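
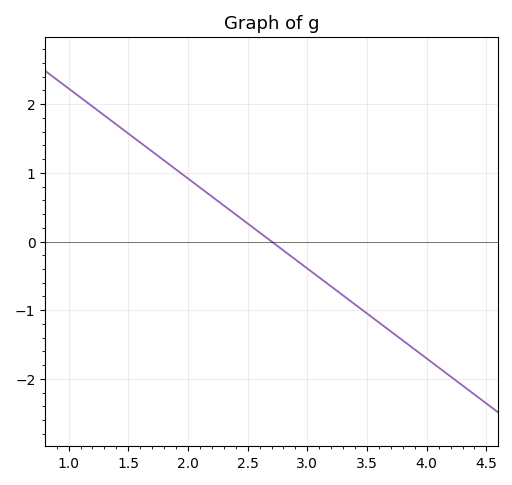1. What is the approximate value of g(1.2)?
1.97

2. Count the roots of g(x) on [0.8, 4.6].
1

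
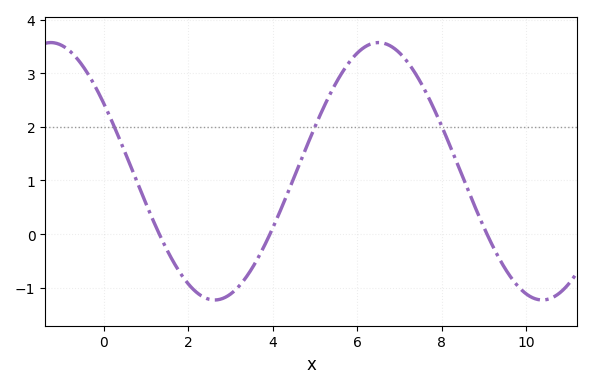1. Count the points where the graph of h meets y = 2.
3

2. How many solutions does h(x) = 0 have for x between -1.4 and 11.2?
3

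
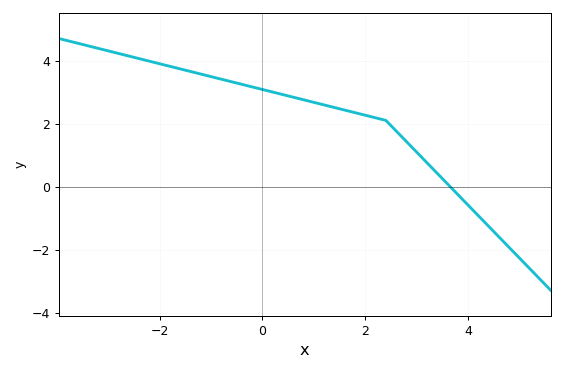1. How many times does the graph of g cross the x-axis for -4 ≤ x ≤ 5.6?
1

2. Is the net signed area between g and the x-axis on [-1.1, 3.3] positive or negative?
positive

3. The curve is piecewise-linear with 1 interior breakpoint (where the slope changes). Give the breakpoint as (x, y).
(2.4, 2.1)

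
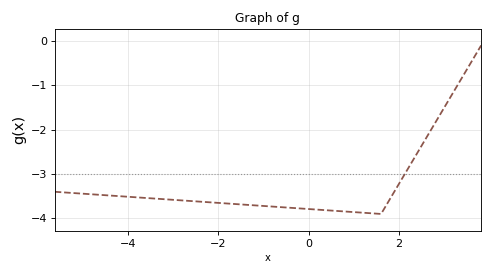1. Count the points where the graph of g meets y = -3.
1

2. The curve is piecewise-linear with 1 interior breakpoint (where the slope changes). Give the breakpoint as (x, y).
(1.6, -3.9)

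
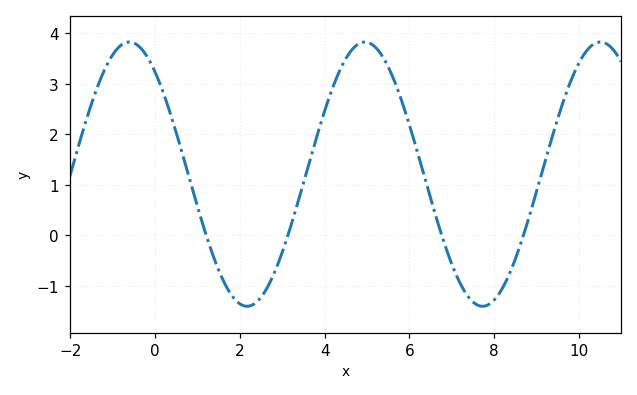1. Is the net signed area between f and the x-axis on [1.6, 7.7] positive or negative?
positive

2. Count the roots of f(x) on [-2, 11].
4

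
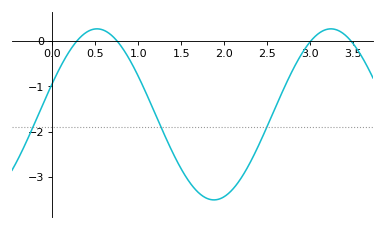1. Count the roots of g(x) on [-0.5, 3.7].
4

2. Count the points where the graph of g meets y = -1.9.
3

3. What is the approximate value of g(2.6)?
-1.4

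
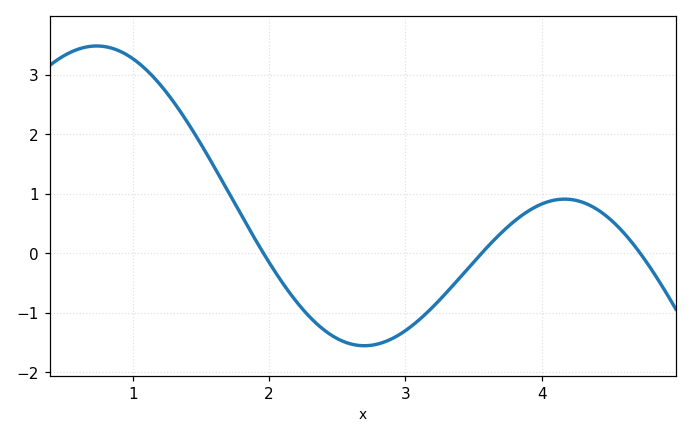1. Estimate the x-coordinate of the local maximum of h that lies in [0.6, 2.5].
0.7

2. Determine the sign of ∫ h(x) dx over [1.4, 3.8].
negative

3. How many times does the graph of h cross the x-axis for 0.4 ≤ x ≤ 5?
3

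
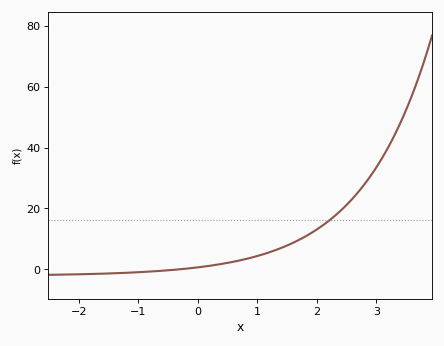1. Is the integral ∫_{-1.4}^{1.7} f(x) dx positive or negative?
positive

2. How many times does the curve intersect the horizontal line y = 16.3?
1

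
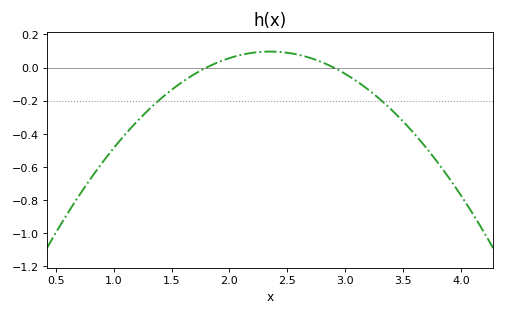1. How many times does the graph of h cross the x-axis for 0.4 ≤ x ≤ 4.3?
2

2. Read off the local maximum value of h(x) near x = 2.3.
0.1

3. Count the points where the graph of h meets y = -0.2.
2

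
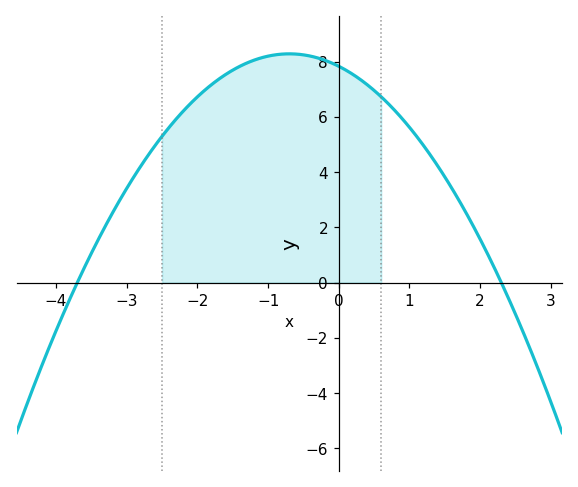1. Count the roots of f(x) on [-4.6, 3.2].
2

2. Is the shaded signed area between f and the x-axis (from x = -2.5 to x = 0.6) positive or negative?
positive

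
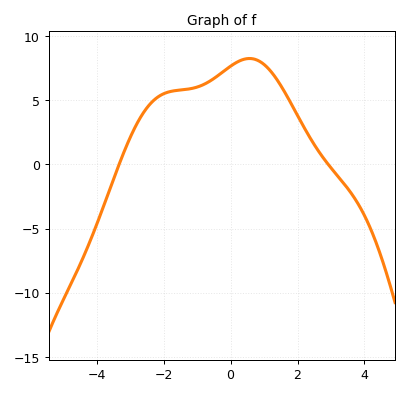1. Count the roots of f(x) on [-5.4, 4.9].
2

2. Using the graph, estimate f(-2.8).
3.18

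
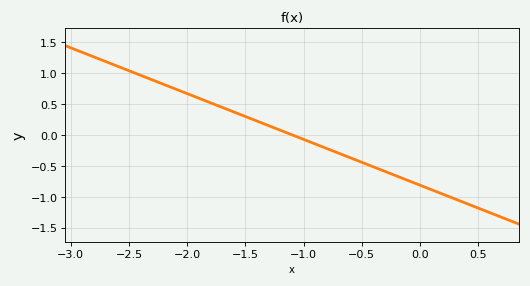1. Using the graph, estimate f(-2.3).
0.888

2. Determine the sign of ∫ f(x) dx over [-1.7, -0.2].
negative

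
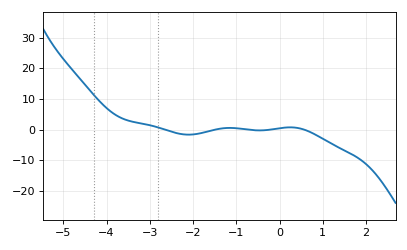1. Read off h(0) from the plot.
0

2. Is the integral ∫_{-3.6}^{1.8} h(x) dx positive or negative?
negative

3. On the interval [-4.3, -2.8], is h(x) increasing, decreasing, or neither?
decreasing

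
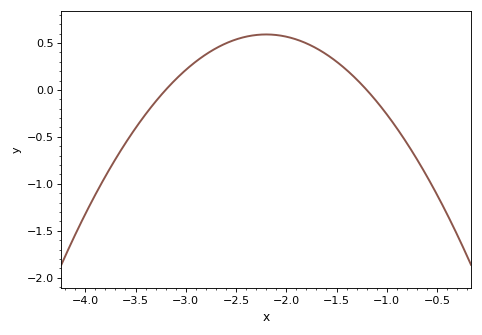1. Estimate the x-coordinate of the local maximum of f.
-2.2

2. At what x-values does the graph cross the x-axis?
-3.2, -1.2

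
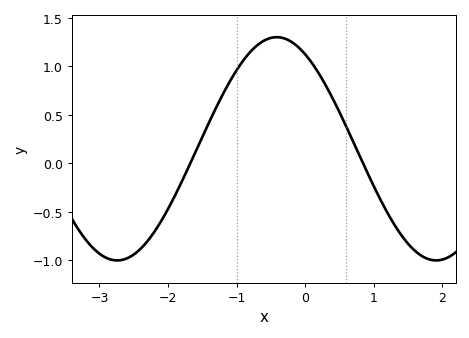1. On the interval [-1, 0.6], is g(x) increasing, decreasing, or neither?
neither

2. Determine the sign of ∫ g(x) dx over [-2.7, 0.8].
positive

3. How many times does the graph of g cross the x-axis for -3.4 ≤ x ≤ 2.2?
2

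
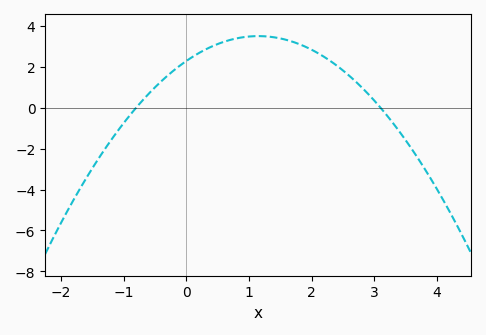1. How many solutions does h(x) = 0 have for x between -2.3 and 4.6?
2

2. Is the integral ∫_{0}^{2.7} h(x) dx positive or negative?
positive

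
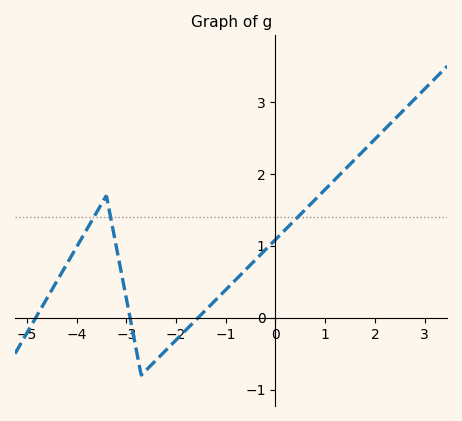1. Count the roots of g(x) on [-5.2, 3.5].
3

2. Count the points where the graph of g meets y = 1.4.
3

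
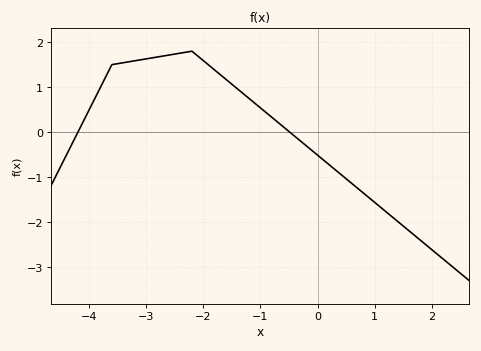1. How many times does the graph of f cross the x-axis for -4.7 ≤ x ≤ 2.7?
2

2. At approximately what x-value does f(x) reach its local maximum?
-2.2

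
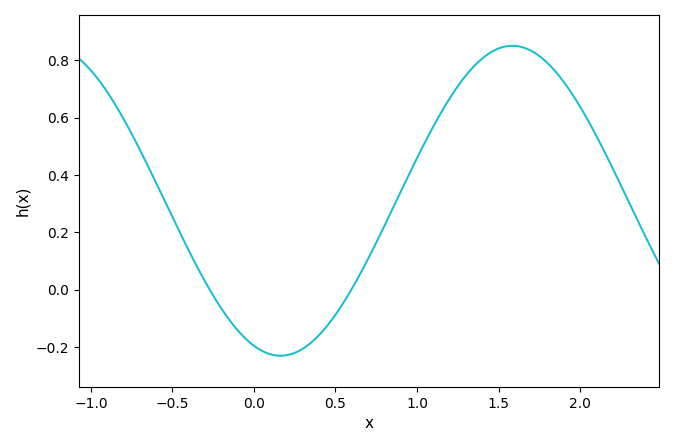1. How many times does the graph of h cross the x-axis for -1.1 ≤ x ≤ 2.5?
2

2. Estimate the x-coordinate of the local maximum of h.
1.6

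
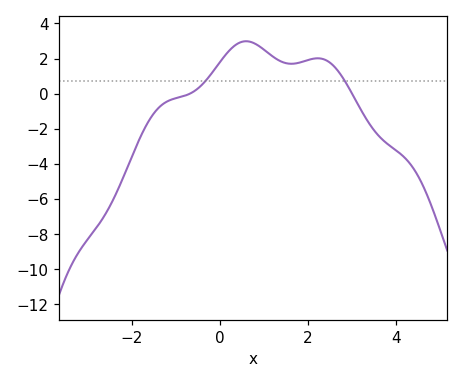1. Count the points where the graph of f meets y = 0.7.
2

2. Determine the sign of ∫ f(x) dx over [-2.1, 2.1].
positive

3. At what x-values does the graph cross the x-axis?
-0.6, 3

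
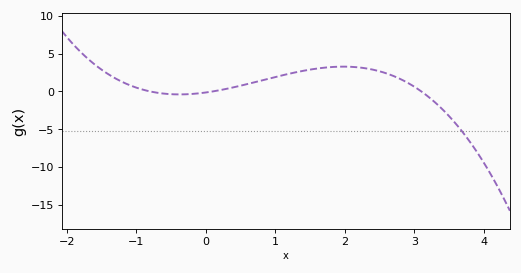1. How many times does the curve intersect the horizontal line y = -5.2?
1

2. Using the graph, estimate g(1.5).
3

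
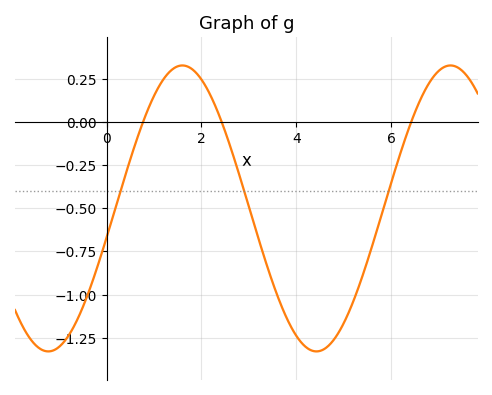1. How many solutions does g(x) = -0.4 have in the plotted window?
3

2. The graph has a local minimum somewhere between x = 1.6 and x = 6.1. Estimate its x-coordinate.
4.43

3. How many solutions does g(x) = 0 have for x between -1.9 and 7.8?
3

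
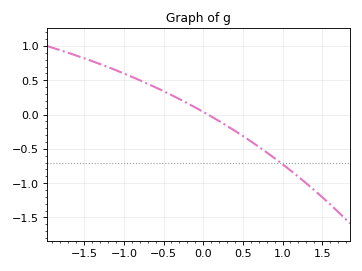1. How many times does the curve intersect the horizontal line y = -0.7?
1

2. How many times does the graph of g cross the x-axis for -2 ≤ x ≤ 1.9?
1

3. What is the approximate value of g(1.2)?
-0.9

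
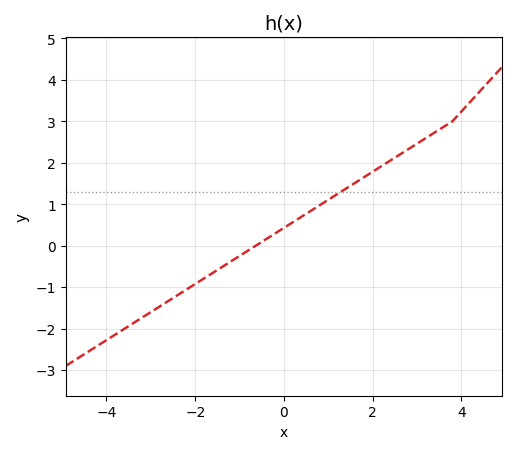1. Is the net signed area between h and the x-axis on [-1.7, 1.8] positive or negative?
positive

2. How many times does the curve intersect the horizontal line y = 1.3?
1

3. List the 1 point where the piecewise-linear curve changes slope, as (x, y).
(3.8, 3)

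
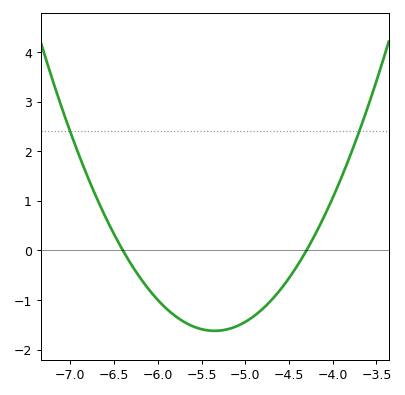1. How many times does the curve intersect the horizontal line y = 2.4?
2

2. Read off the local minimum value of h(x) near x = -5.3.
-1.62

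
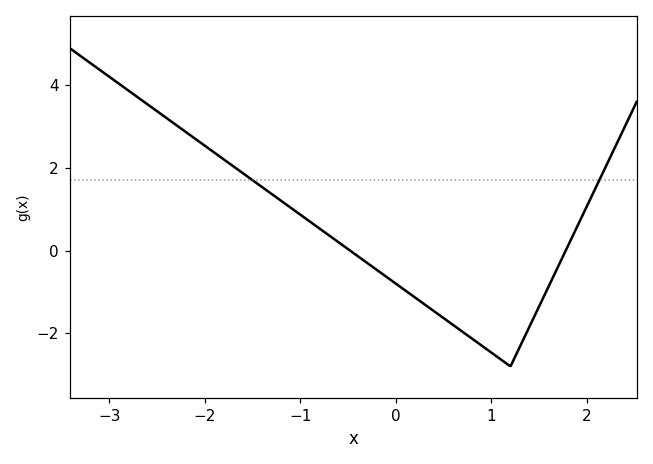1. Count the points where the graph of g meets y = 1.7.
2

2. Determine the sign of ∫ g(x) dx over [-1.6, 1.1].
negative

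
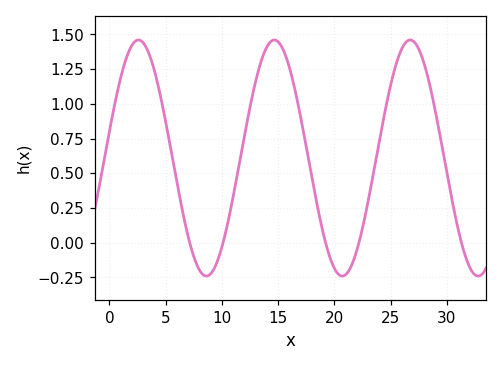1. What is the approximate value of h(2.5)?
1.46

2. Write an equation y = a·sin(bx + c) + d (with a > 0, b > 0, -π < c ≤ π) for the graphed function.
y = 0.85sin(0.52x + 0.232) + 0.61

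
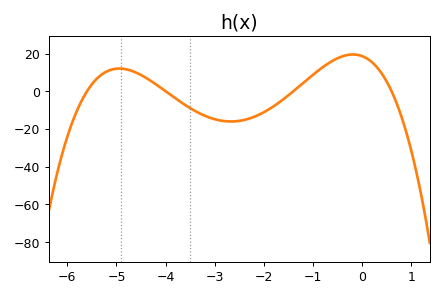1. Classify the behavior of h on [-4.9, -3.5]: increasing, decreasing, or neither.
decreasing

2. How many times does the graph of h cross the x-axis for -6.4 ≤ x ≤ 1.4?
4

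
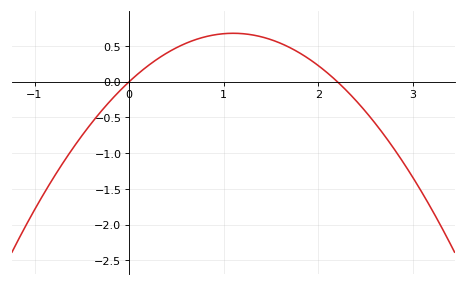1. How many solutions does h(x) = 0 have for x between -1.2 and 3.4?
2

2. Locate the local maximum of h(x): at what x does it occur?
1.1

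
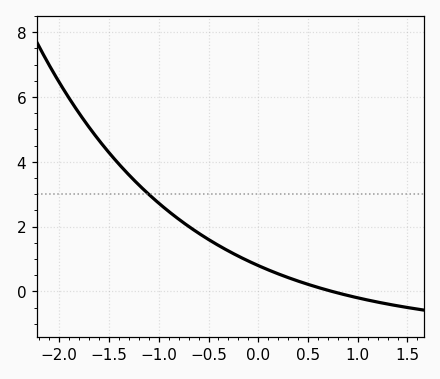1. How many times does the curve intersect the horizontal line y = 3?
1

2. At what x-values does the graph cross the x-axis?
0.745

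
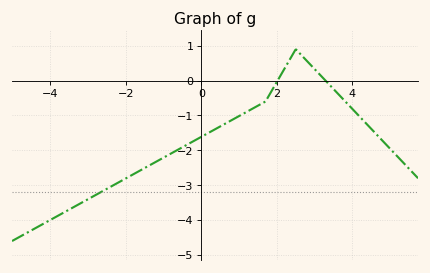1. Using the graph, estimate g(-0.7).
-2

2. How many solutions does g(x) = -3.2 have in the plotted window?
1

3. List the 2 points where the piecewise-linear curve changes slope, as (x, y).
(1.7, -0.6); (2.5, 0.9)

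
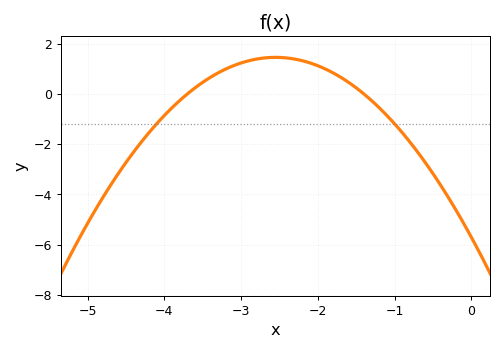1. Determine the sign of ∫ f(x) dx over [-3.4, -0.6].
positive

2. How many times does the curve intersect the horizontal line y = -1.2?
2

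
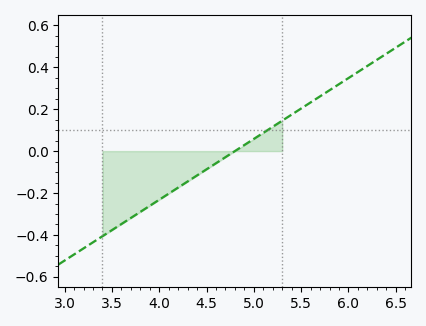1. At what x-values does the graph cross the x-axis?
4.8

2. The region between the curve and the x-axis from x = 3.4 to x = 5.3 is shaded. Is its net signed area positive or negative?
negative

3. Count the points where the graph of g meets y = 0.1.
1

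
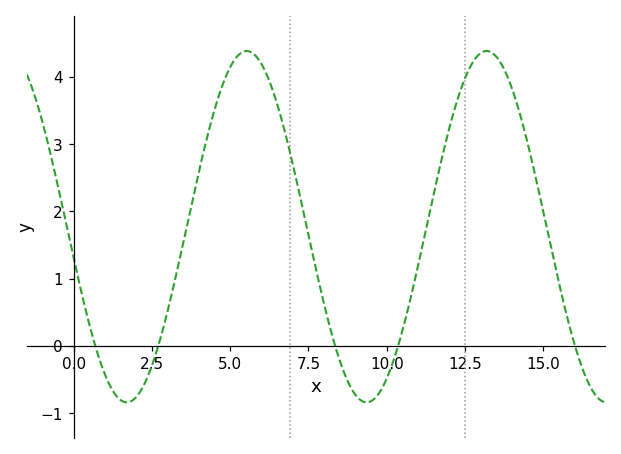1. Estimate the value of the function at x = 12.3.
3.72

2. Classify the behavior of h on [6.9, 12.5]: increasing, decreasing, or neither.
neither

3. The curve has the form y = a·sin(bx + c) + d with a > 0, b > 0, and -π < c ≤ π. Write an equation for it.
y = 2.61sin(0.82x - 2.96) + 1.77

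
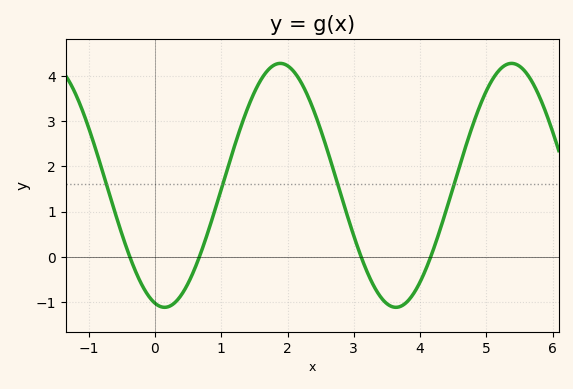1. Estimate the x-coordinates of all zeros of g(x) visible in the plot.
-0.4, 0.7, 3.1, 4.2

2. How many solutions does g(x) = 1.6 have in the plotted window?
4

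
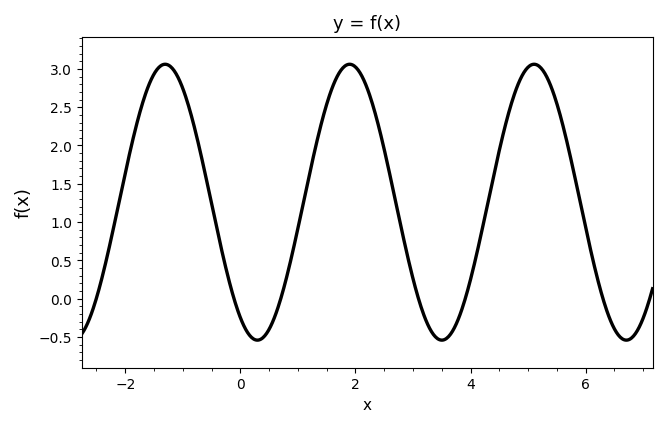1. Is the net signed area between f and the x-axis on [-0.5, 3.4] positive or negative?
positive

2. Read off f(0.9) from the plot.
0.58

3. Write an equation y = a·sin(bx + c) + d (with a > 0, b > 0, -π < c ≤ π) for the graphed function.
y = 1.8sin(1.96x - 2.15) + 1.26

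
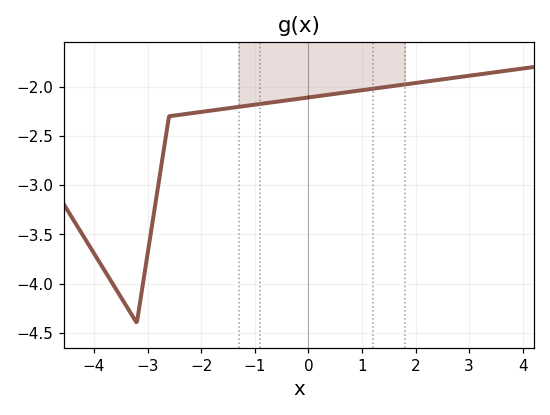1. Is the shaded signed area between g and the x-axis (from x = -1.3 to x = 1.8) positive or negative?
negative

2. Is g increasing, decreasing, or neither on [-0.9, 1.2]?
increasing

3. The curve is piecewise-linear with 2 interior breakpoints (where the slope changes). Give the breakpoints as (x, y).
(-3.2, -4.4); (-2.6, -2.3)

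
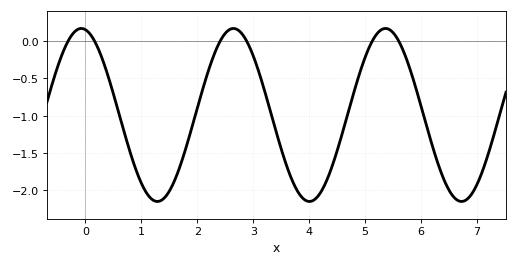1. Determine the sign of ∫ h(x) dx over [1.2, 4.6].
negative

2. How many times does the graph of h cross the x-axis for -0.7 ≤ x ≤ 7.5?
6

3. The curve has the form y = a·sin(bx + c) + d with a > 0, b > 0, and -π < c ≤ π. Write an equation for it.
y = 1.16sin(2.31x + 1.74) - 0.99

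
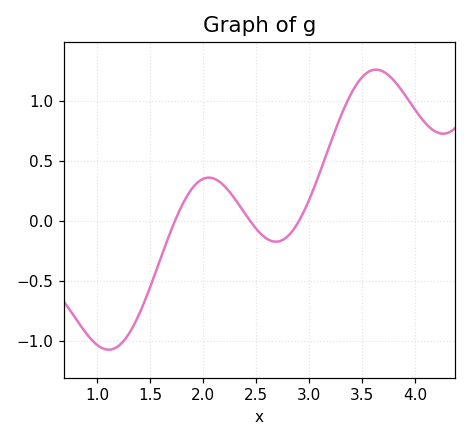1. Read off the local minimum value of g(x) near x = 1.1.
-1.05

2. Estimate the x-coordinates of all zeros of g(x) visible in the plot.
1.75, 2.45, 2.9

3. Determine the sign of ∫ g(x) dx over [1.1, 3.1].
negative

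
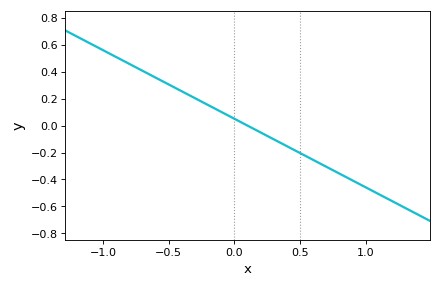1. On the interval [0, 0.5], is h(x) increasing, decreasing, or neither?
decreasing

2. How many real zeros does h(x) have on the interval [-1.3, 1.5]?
1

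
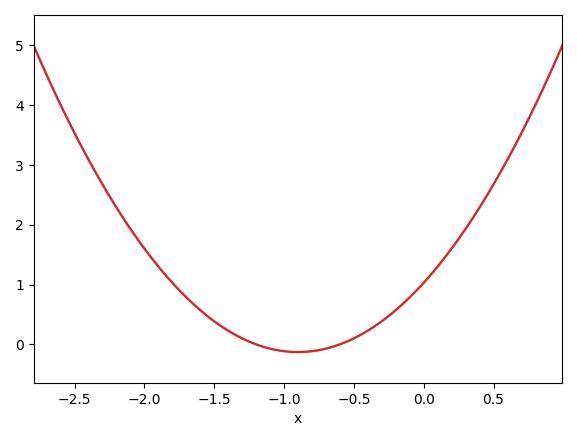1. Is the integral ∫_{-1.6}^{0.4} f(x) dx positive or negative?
positive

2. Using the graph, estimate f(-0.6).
0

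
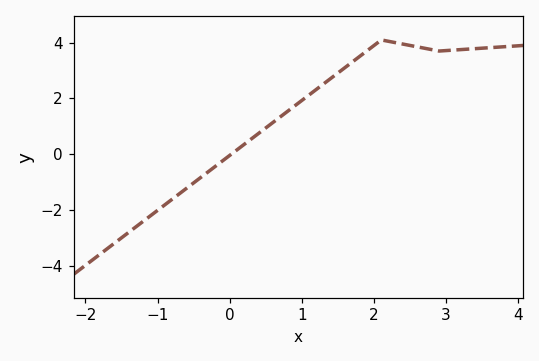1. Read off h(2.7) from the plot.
3.8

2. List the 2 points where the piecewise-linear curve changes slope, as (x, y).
(2.1, 4.1); (2.9, 3.7)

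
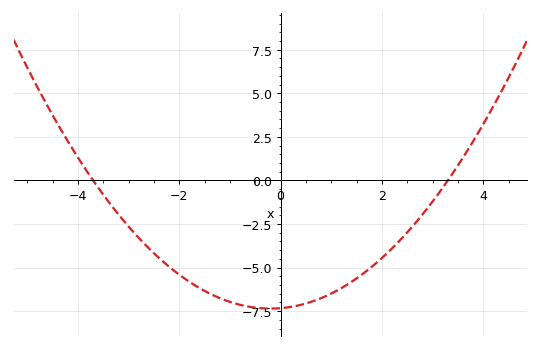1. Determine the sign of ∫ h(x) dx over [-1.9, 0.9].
negative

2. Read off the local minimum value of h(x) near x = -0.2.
-7.35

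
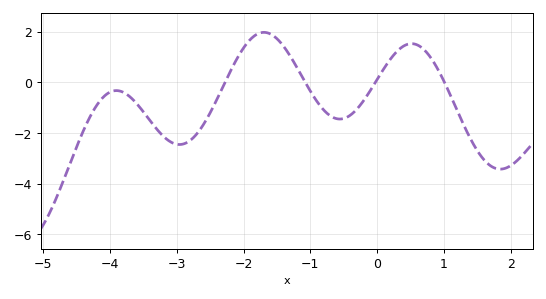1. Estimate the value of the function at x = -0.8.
-1.1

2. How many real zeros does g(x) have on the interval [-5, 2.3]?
4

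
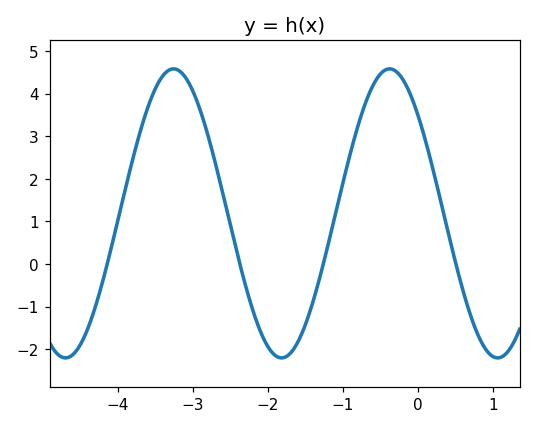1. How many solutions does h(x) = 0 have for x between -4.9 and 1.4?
4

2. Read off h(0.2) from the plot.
2.24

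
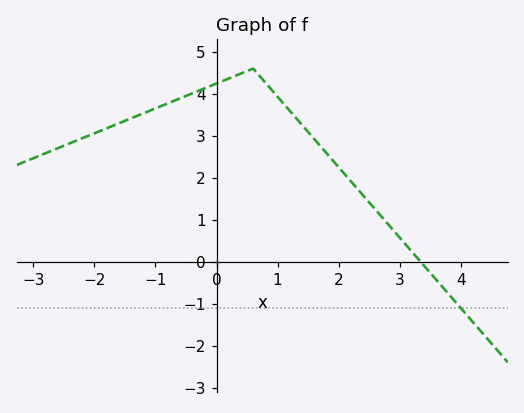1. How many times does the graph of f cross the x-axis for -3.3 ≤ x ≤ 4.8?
1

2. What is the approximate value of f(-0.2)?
4.13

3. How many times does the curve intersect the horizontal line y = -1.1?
1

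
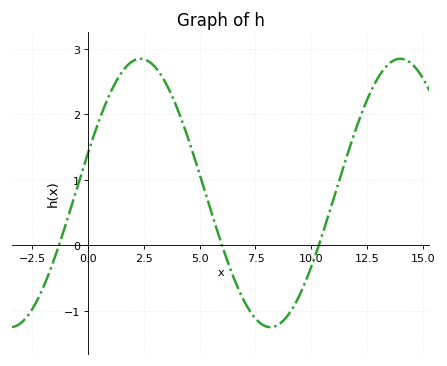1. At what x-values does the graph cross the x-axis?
-1.5, 6, 10.5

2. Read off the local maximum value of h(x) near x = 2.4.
2.8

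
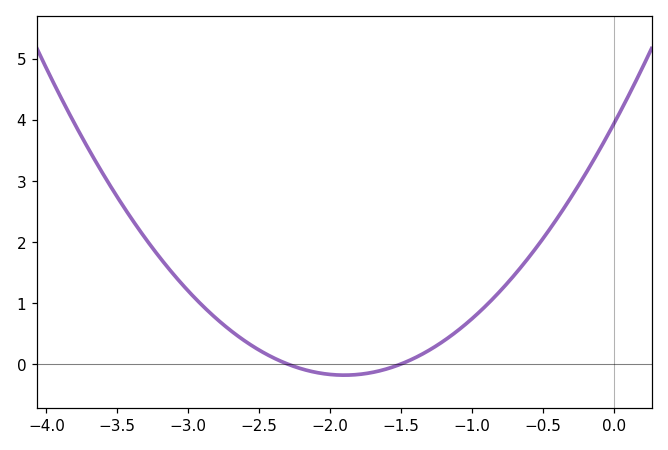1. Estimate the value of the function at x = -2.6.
0.376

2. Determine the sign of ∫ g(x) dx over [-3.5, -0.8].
positive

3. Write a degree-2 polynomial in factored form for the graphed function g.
y = 1.14(x + 2.3)(x + 1.5)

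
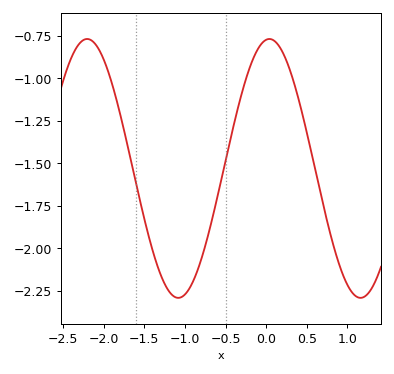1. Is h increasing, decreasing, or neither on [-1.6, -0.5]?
neither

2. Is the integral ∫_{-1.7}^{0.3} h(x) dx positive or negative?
negative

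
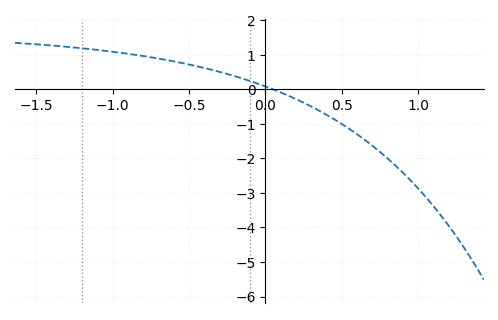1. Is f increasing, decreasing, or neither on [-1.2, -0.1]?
decreasing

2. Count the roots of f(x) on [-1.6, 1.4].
1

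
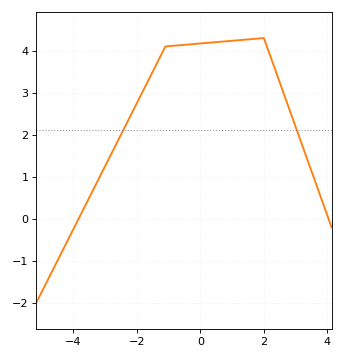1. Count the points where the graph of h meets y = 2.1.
2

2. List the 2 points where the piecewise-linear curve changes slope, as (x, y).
(-1.1, 4.1); (2, 4.3)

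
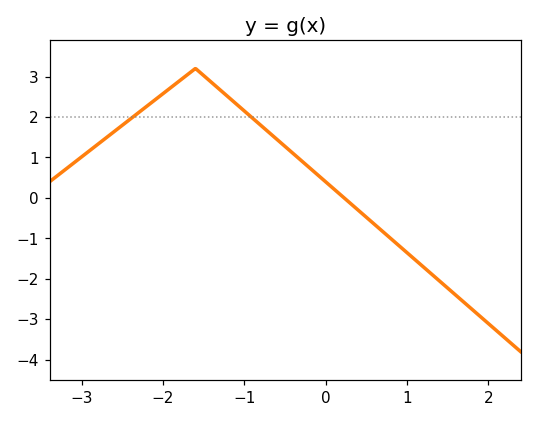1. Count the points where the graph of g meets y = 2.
2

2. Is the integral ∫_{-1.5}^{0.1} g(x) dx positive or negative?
positive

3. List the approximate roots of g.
0.226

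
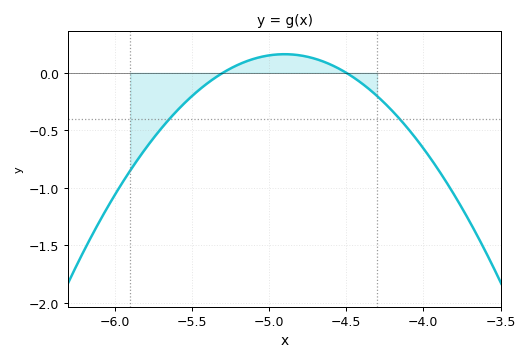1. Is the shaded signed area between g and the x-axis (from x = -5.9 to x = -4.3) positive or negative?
negative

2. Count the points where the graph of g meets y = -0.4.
2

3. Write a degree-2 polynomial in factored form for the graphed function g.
y = -1.01(x + 5.3)(x + 4.5)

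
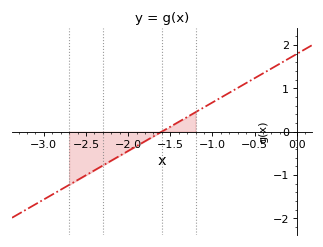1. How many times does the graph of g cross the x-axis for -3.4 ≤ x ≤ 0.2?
1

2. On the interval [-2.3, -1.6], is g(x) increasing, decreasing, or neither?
increasing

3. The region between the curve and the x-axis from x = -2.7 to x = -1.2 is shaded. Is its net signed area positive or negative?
negative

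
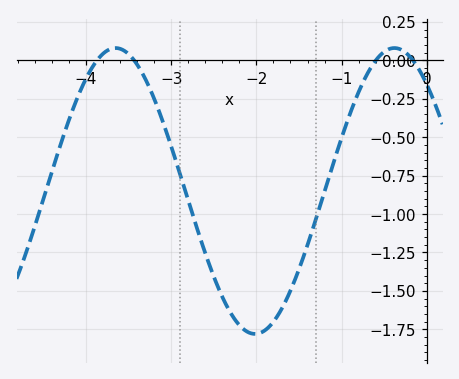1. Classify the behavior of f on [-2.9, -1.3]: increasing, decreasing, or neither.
neither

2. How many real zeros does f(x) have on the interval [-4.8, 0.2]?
4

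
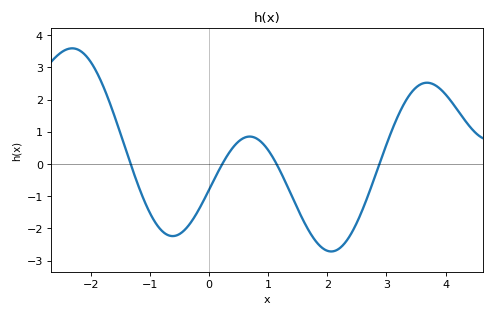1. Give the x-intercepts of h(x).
-1.3, 0.2, 1.1, 2.9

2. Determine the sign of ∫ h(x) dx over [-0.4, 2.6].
negative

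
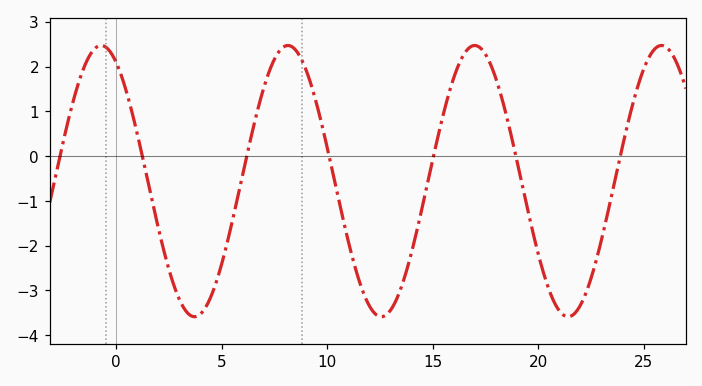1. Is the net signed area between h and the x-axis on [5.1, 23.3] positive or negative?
negative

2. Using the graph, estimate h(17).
2.5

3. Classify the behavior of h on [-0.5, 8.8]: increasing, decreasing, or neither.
neither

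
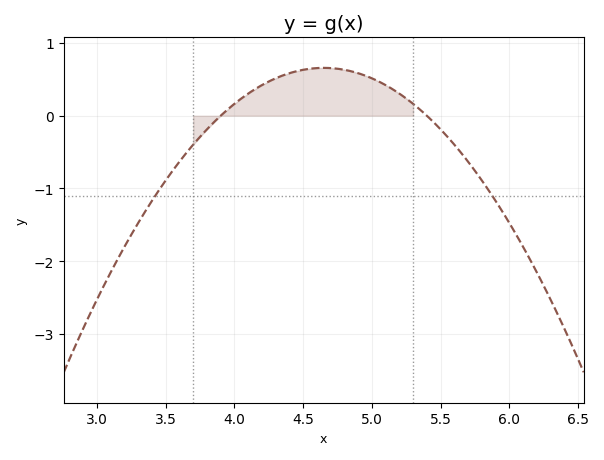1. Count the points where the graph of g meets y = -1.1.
2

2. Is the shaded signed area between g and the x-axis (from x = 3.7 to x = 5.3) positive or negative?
positive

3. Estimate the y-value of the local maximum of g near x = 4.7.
0.658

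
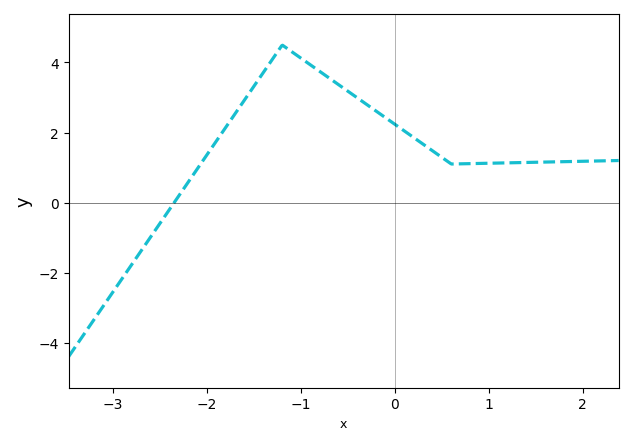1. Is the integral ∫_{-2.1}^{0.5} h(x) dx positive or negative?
positive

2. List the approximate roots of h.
-2.3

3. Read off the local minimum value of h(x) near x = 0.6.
1.2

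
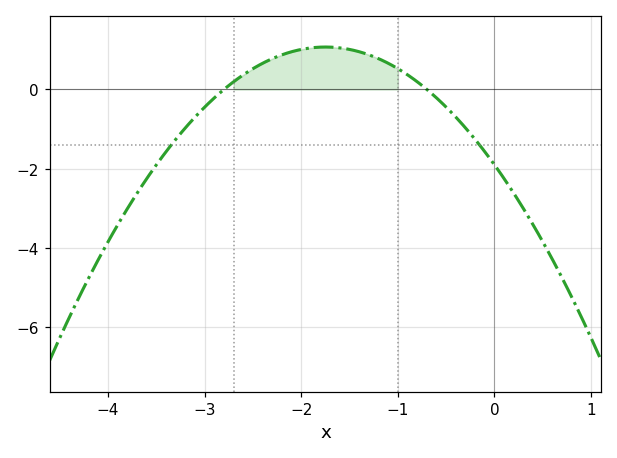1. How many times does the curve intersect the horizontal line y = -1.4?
2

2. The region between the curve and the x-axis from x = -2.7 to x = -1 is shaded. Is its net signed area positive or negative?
positive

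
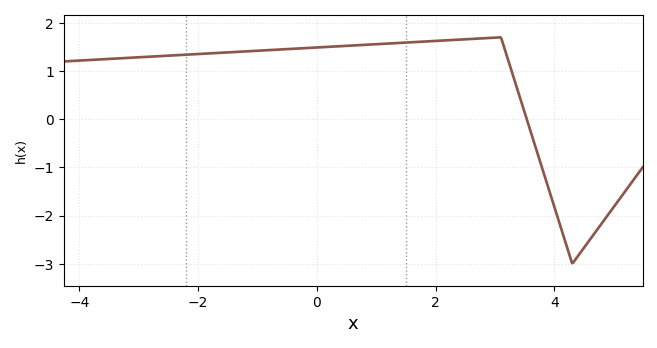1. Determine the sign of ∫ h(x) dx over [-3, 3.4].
positive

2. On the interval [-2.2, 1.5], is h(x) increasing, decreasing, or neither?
increasing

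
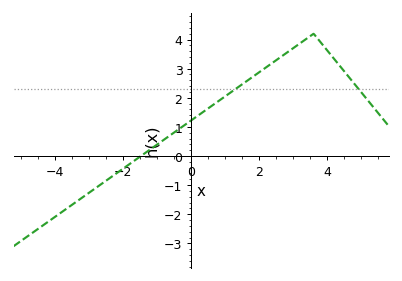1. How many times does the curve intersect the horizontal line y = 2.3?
2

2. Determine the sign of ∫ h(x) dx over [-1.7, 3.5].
positive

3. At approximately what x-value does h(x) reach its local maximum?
3.6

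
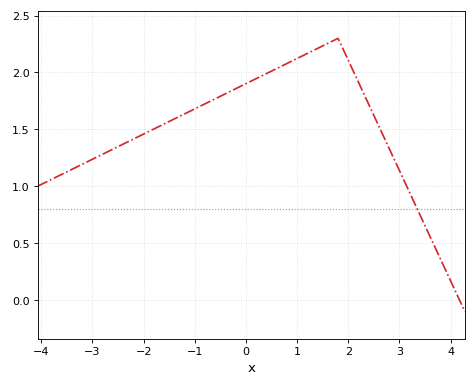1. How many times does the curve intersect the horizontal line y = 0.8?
1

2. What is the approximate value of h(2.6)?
1.52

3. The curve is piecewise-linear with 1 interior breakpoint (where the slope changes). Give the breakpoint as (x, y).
(1.8, 2.3)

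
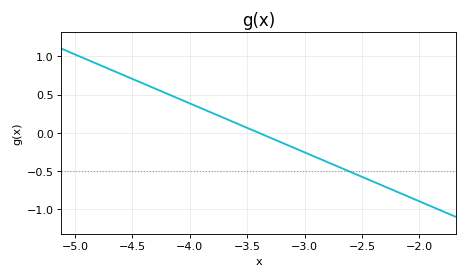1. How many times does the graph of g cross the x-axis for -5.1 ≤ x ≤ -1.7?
1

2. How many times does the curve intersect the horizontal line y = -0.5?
1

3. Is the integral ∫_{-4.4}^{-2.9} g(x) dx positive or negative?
positive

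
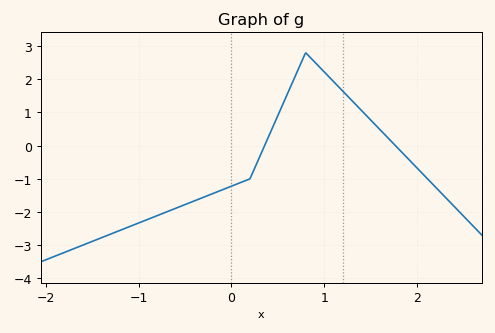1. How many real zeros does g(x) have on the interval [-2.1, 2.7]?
2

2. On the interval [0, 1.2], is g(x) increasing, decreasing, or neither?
neither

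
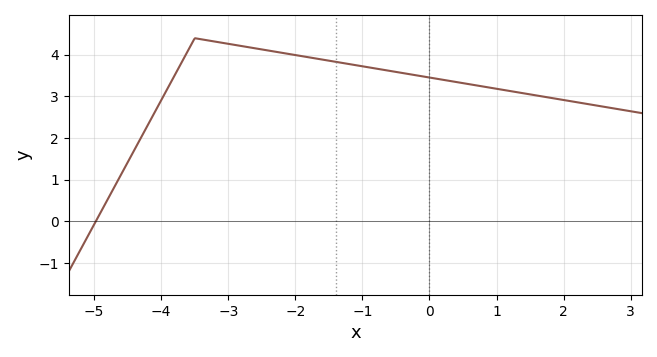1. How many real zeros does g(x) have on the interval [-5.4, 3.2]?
1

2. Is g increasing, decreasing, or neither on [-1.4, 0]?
decreasing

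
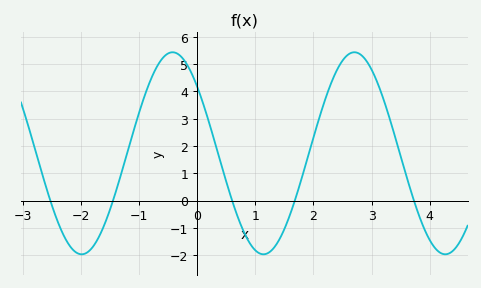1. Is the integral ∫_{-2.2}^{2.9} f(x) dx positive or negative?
positive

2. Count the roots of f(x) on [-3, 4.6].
5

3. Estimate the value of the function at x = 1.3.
-1.8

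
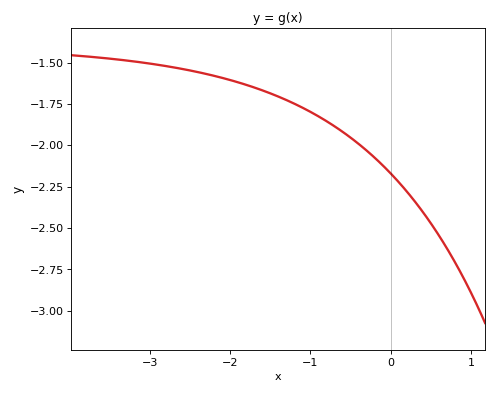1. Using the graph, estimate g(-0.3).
-2.03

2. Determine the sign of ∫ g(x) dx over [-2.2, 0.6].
negative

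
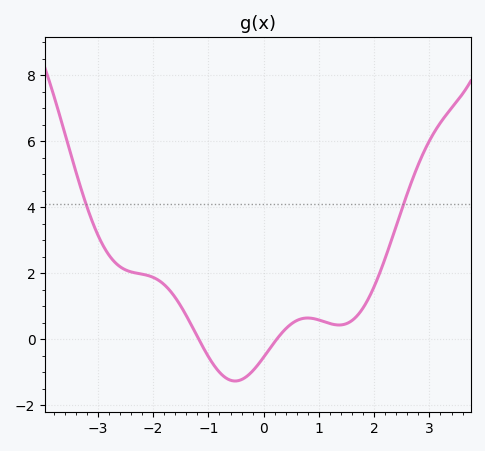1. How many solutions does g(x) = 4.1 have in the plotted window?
2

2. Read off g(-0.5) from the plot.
-1.27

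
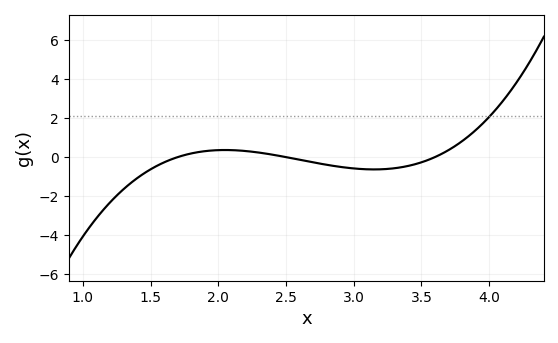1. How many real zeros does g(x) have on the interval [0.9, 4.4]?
3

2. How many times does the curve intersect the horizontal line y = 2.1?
1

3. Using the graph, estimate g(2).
0.358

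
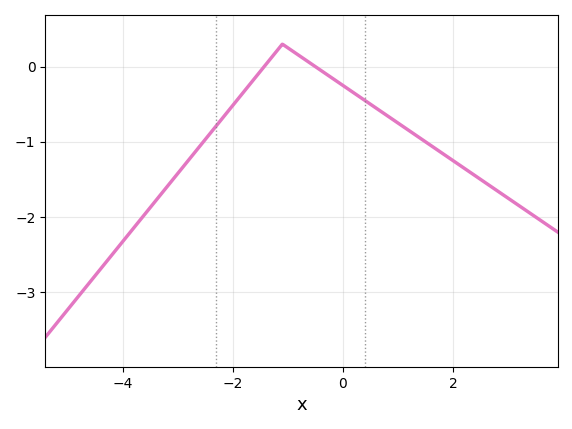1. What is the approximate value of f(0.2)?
-0.349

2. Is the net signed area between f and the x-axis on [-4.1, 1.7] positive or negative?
negative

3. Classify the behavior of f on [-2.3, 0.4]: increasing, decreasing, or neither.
neither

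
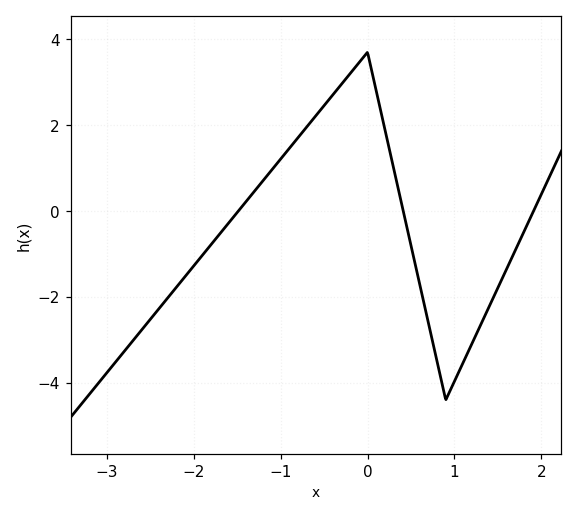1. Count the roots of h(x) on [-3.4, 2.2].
3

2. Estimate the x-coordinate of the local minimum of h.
0.902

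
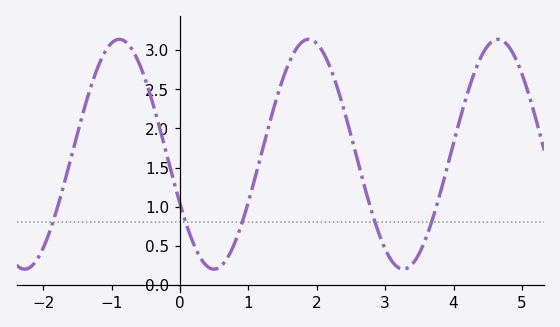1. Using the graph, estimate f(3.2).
0.2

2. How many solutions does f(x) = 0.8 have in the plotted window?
5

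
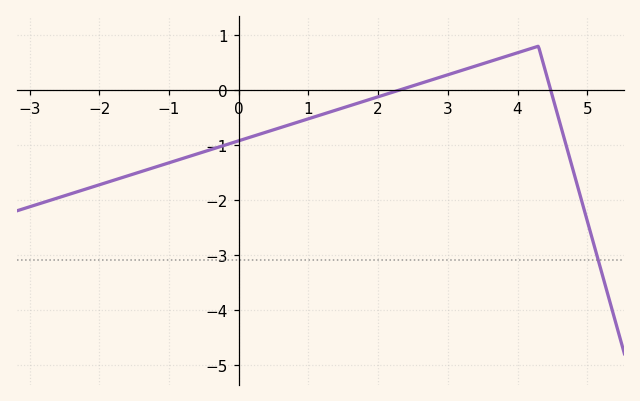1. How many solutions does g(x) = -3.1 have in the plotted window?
1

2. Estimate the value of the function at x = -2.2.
-1.8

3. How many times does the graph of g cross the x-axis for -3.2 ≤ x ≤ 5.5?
2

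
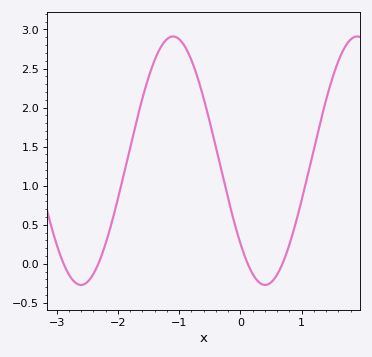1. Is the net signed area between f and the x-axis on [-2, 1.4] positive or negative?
positive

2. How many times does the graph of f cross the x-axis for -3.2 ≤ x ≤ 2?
4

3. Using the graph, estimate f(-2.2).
0.25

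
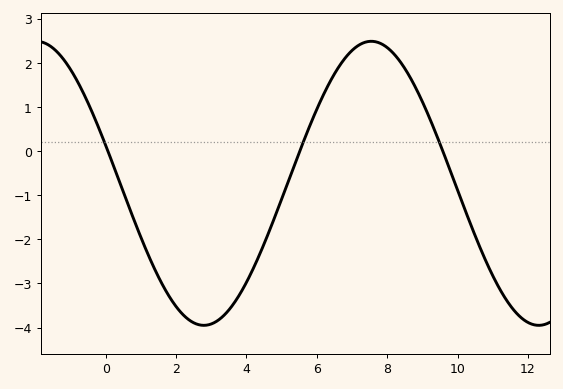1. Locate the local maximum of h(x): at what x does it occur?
7.6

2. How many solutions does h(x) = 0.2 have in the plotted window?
3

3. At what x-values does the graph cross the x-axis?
0, 5.6, 9.6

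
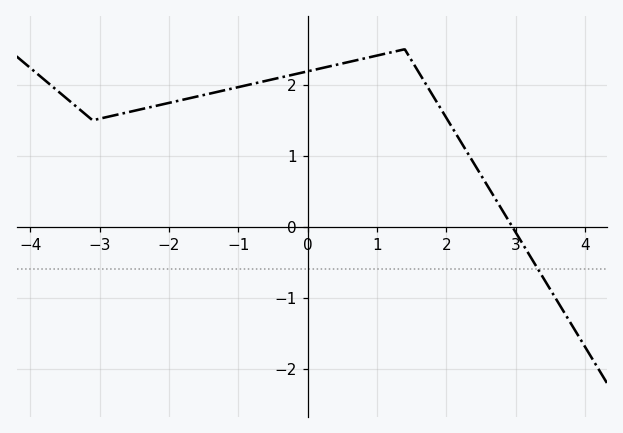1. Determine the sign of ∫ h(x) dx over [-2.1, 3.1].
positive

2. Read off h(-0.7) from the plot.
2.03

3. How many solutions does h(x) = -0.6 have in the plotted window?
1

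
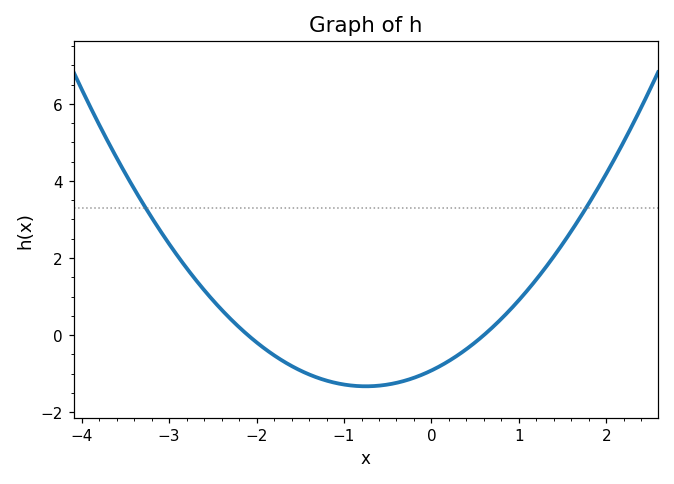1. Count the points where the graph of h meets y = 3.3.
2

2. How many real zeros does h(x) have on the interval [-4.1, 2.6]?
2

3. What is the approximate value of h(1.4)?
2.04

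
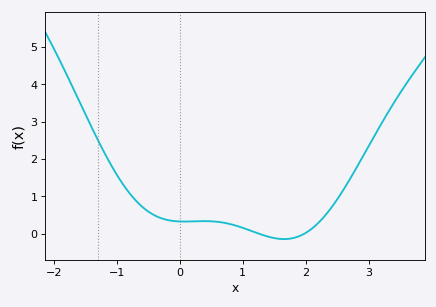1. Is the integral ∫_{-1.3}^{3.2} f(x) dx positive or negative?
positive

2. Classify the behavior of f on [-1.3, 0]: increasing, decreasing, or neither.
decreasing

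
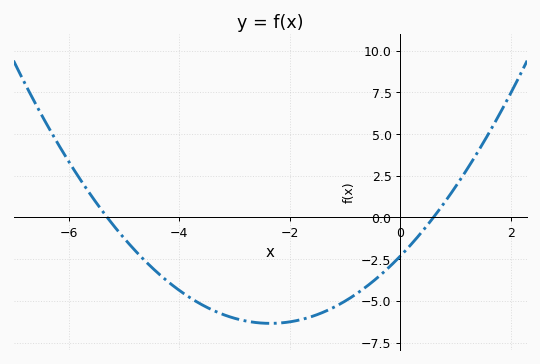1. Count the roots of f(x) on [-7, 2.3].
2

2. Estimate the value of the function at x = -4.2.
-3.85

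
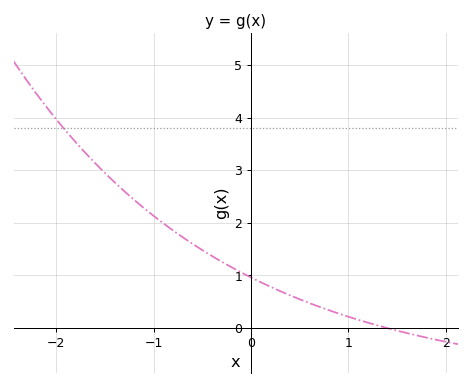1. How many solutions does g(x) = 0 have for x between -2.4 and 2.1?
1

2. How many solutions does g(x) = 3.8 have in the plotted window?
1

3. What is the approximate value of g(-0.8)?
1.9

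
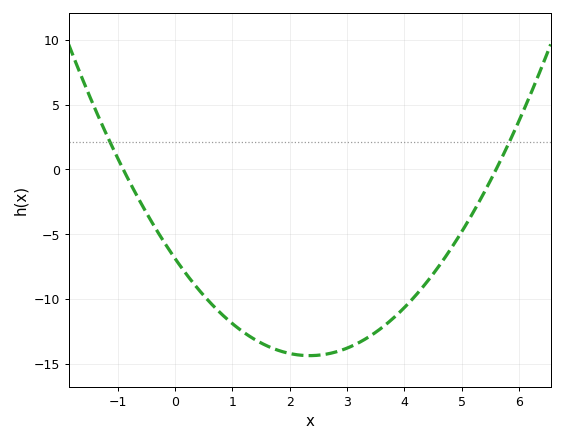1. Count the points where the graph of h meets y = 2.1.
2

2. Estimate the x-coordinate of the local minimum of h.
2.35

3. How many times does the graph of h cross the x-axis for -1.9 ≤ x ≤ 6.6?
2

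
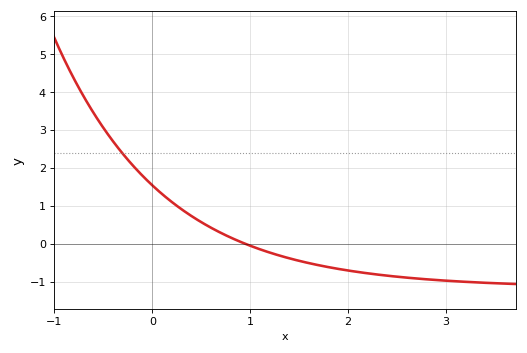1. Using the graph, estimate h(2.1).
-0.7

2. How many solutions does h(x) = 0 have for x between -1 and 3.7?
1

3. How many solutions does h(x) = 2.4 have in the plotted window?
1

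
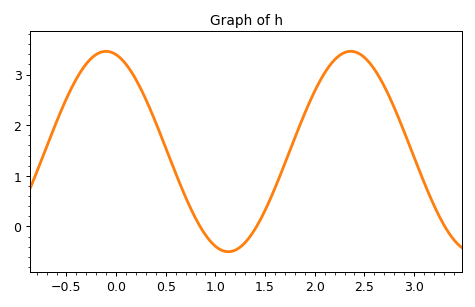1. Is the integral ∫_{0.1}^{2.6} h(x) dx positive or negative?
positive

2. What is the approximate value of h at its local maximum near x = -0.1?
3.46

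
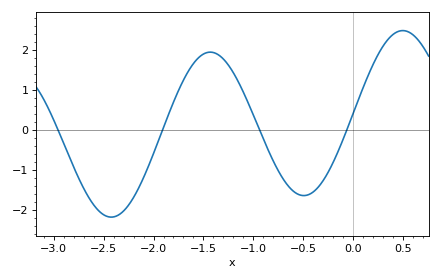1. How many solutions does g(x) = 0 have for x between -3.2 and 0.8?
4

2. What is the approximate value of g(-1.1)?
0.9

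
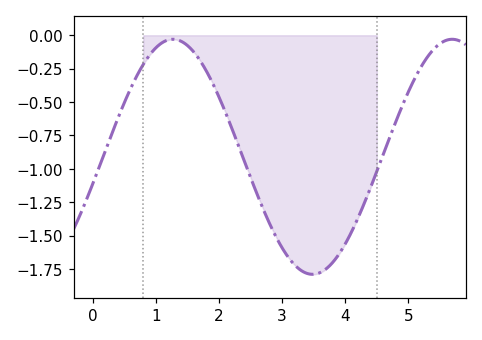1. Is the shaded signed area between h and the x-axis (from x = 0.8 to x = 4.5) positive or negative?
negative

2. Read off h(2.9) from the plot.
-1.5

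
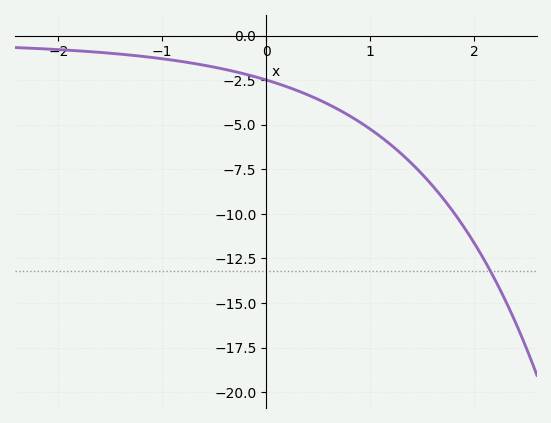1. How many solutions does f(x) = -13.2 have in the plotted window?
1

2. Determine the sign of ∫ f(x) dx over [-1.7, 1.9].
negative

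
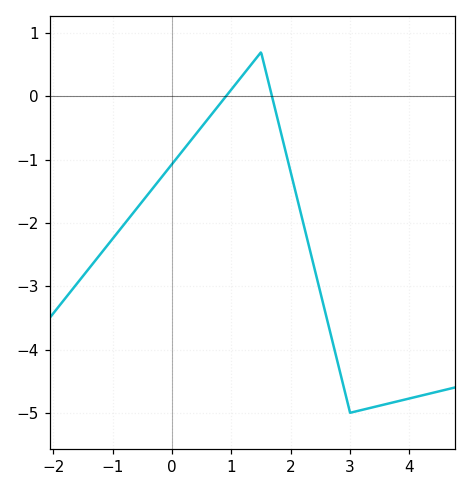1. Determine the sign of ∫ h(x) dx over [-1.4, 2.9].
negative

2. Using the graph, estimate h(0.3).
-0.7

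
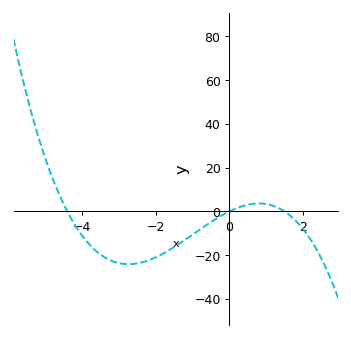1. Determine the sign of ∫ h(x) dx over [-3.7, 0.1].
negative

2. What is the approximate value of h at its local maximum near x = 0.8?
3.64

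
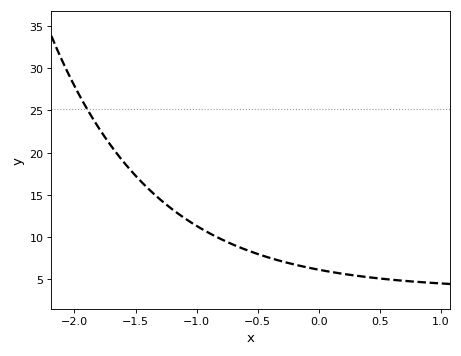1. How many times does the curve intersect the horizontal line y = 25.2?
1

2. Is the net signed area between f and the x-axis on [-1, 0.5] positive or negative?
positive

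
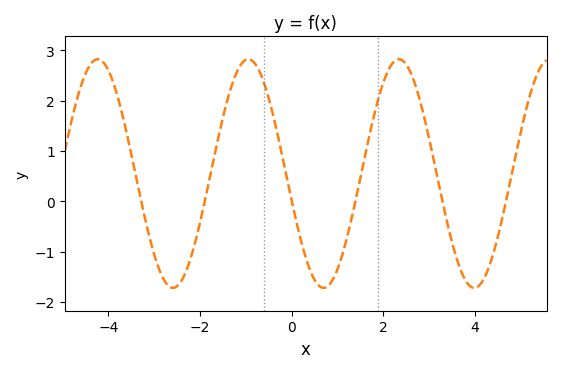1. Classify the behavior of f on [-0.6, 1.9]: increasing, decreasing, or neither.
neither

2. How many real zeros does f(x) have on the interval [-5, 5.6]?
6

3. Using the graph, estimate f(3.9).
-1.69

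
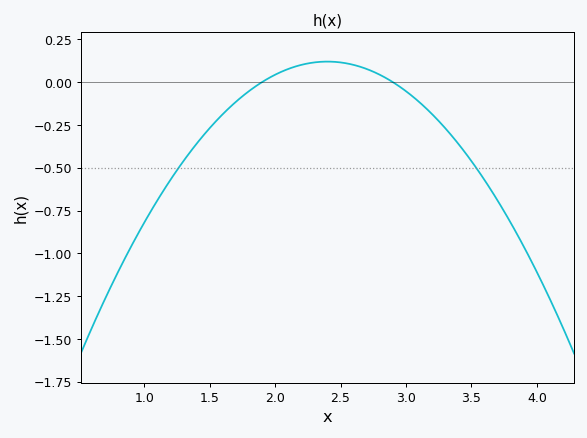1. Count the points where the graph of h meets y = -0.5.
2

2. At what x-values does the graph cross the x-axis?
1.9, 2.9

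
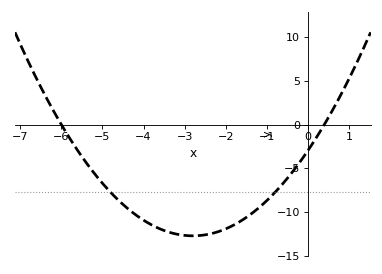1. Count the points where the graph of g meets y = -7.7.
2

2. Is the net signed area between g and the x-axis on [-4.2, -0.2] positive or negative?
negative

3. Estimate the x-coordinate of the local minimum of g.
-2.8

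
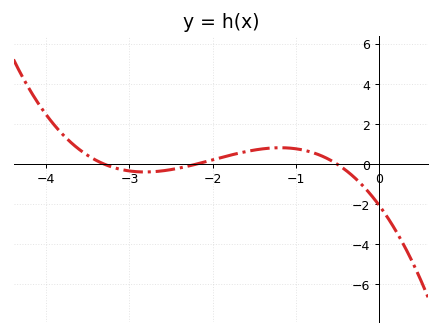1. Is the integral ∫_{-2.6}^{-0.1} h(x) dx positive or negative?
positive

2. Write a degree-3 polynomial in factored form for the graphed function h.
y = -0.56(x + 3.3)(x + 2.2)(x + 0.5)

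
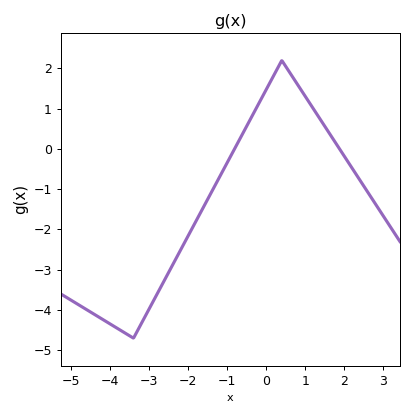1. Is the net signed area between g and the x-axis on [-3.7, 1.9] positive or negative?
negative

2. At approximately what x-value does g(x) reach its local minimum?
-3.4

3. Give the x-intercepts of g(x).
-0.812, 1.88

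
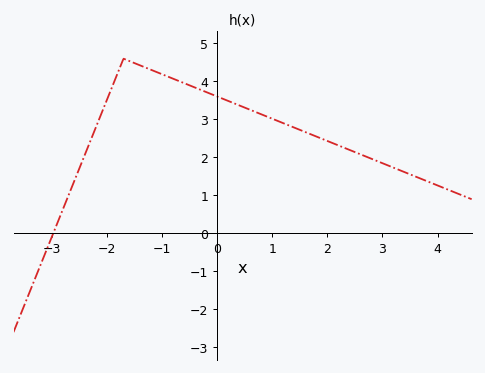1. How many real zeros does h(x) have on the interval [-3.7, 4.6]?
1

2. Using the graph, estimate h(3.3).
1.67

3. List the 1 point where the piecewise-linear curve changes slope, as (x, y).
(-1.7, 4.6)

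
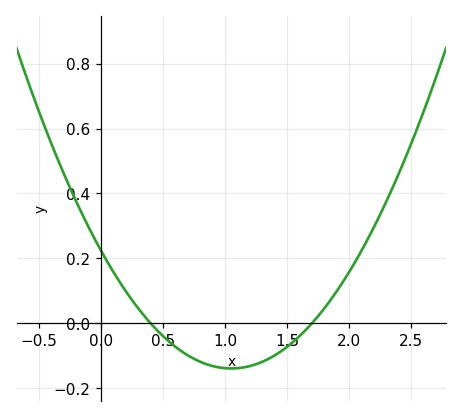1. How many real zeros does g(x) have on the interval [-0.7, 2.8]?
2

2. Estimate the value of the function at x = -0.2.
0.376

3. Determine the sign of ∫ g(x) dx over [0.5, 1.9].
negative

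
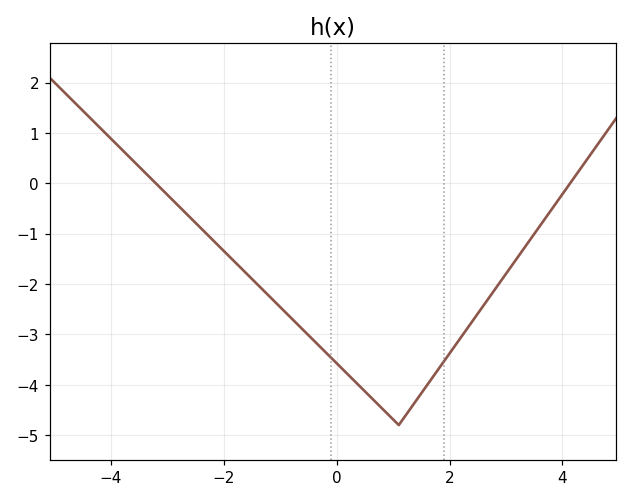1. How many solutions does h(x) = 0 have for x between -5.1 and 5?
2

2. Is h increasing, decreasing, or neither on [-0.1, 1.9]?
neither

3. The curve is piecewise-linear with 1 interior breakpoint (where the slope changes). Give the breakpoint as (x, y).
(1.1, -4.8)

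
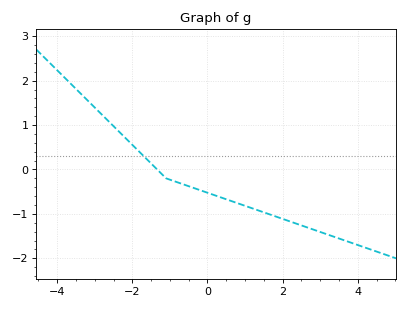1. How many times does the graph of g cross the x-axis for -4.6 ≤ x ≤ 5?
1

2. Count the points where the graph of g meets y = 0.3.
1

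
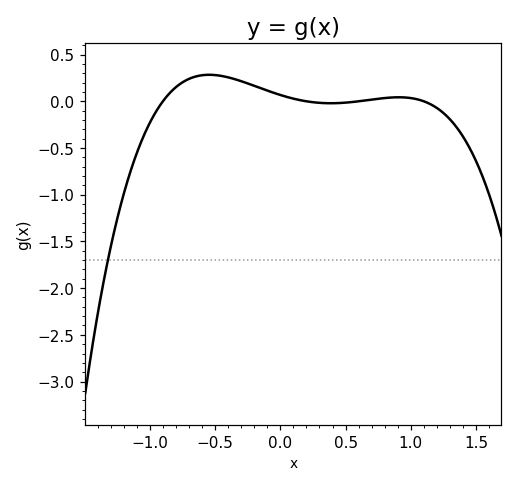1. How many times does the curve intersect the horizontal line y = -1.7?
1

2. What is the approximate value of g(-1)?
-0.25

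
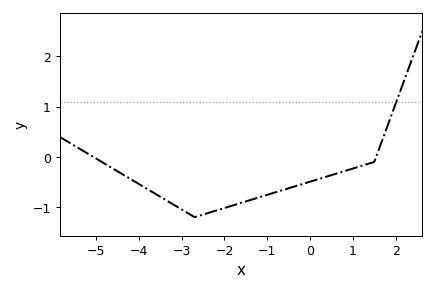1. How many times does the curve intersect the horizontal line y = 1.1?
1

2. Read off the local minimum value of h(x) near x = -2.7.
-1.2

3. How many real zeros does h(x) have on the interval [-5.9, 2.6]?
2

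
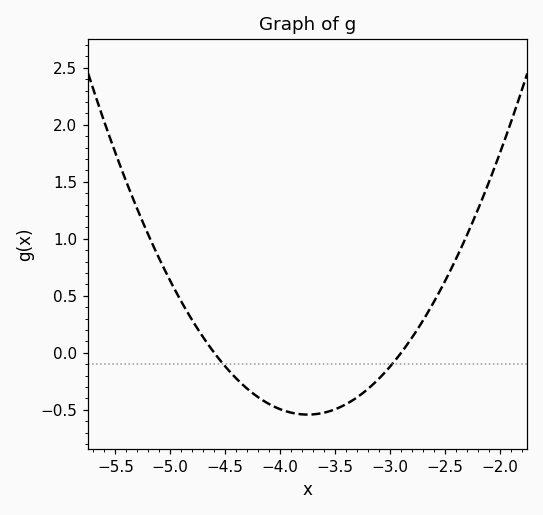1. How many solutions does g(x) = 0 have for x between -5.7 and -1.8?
2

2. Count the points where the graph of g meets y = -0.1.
2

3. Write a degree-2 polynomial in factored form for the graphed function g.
y = 0.75(x + 4.6)(x + 2.9)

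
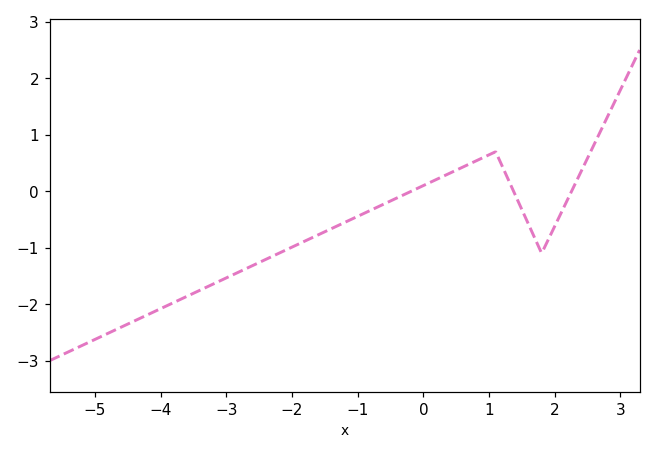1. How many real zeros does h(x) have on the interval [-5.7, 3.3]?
3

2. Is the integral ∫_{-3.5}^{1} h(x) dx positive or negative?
negative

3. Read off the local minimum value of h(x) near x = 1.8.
-1.1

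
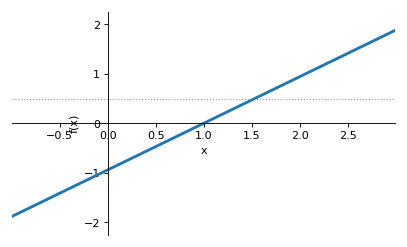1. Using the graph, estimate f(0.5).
-0.47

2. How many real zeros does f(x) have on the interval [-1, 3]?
1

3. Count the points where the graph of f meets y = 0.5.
1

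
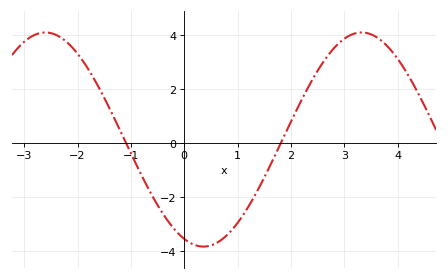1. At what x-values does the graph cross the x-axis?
-1, 1.8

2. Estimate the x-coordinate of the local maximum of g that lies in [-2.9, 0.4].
-2.6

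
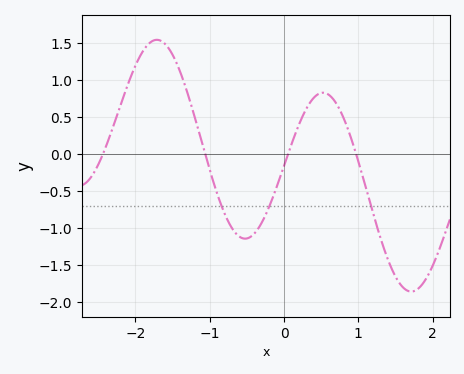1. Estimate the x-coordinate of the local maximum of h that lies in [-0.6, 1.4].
0.5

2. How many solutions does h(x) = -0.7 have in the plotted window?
3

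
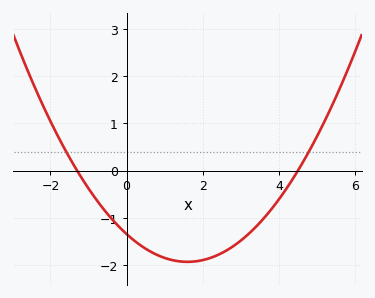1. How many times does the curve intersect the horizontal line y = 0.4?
2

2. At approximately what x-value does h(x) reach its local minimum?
1.6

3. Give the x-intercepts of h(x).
-1.2, 4.4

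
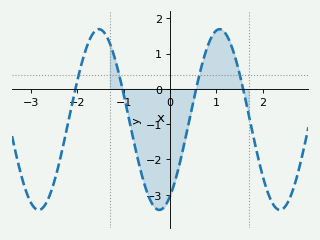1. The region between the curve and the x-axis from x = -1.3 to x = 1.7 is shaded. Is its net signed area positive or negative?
negative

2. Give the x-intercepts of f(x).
-2.04, -1.03, 0.563, 1.58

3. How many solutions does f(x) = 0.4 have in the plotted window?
4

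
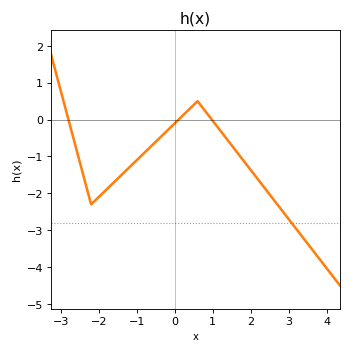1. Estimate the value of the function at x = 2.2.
-1.6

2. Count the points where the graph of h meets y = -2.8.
1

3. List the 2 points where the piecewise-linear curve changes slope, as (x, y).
(-2.2, -2.3); (0.6, 0.5)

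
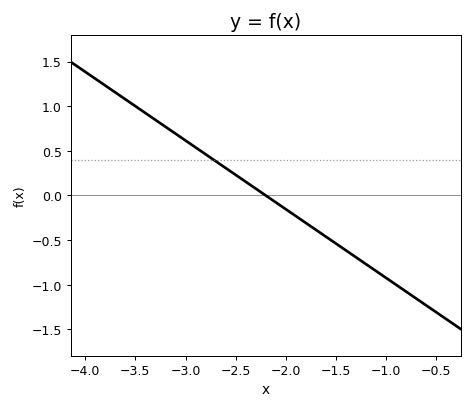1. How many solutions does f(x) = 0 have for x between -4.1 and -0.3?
1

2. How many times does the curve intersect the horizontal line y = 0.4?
1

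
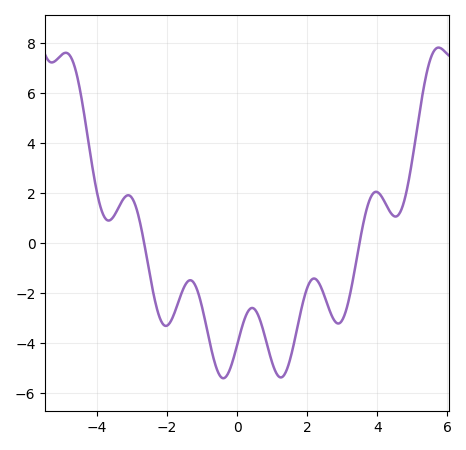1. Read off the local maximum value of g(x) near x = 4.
2.04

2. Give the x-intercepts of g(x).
-2.66, 3.5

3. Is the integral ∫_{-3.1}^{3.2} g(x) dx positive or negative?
negative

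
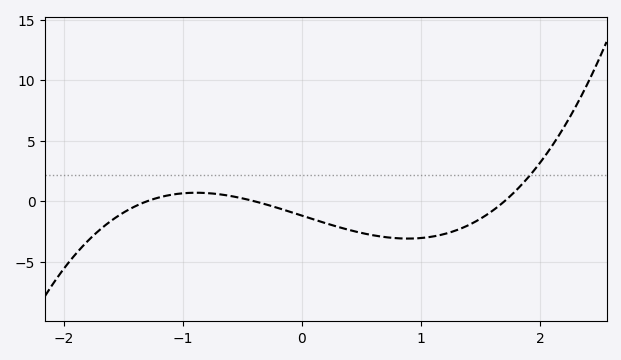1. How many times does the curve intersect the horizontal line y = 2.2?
1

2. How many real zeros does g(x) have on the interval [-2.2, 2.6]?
3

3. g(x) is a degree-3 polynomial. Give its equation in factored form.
y = 1.35(x + 1.3)(x + 0.4)(x - 1.7)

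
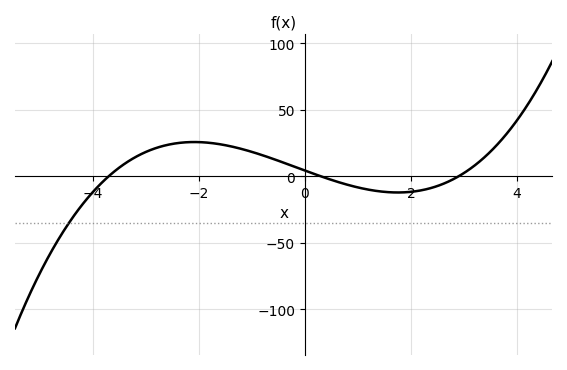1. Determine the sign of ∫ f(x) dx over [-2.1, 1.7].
positive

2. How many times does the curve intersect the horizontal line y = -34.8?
1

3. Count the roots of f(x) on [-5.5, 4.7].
3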